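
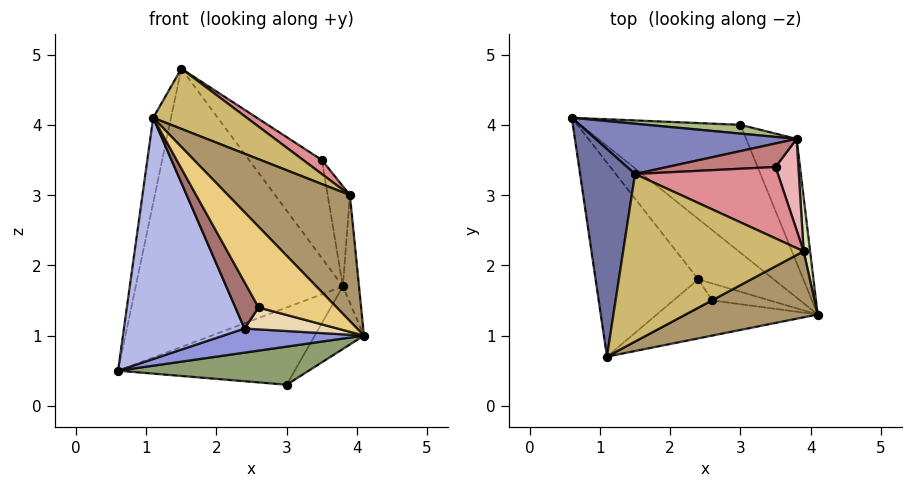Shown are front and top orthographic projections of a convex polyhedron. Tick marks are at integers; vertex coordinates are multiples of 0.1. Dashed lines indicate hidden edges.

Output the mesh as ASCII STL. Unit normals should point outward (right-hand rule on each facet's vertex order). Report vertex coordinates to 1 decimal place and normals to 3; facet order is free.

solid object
 facet normal -0.971 0.090 0.220
  outer loop
   vertex 1.5 3.3 4.8
   vertex 0.6 4.1 0.5
   vertex 1.1 0.7 4.1
  endloop
 endfacet
 facet normal 0.026 0.984 0.178
  outer loop
   vertex 3.8 3.8 1.7
   vertex 0.6 4.1 0.5
   vertex 1.5 3.3 4.8
  endloop
 endfacet
 facet normal -0.161 -0.365 -0.917
  outer loop
   vertex 2.4 1.8 1.1
   vertex 0.6 4.1 0.5
   vertex 4.1 1.3 1.0
  endloop
 endfacet
 facet normal -0.618 -0.612 -0.493
  outer loop
   vertex 2.4 1.8 1.1
   vertex 1.1 0.7 4.1
   vertex 0.6 4.1 0.5
  endloop
 endfacet
 facet normal -0.091 -0.285 -0.954
  outer loop
   vertex 3.0 4.0 0.3
   vertex 4.1 1.3 1.0
   vertex 0.6 4.1 0.5
  endloop
 endfacet
 facet normal 0.051 0.992 0.113
  outer loop
   vertex 3.0 4.0 0.3
   vertex 0.6 4.1 0.5
   vertex 3.8 3.8 1.7
  endloop
 endfacet
 facet normal 0.859 0.231 -0.458
  outer loop
   vertex 3.0 4.0 0.3
   vertex 3.8 3.8 1.7
   vertex 4.1 1.3 1.0
  endloop
 endfacet
 facet normal 0.993 0.105 0.052
  outer loop
   vertex 3.9 2.2 3.0
   vertex 4.1 1.3 1.0
   vertex 3.8 3.8 1.7
  endloop
 endfacet
 facet normal 0.549 -0.740 0.388
  outer loop
   vertex 3.9 2.2 3.0
   vertex 1.1 0.7 4.1
   vertex 4.1 1.3 1.0
  endloop
 endfacet
 facet normal 0.482 -0.296 0.824
  outer loop
   vertex 3.9 2.2 3.0
   vertex 1.5 3.3 4.8
   vertex 1.1 0.7 4.1
  endloop
 endfacet
 facet normal -0.223 -0.894 -0.389
  outer loop
   vertex 2.6 1.5 1.4
   vertex 4.1 1.3 1.0
   vertex 1.1 0.7 4.1
  endloop
 endfacet
 facet normal -0.259 -0.764 -0.591
  outer loop
   vertex 2.6 1.5 1.4
   vertex 2.4 1.8 1.1
   vertex 4.1 1.3 1.0
  endloop
 endfacet
 facet normal -0.440 -0.764 -0.471
  outer loop
   vertex 2.6 1.5 1.4
   vertex 1.1 0.7 4.1
   vertex 2.4 1.8 1.1
  endloop
 endfacet
 facet normal 0.102 0.967 0.232
  outer loop
   vertex 3.5 3.4 3.5
   vertex 3.8 3.8 1.7
   vertex 1.5 3.3 4.8
  endloop
 endfacet
 facet normal 0.543 -0.162 0.824
  outer loop
   vertex 3.5 3.4 3.5
   vertex 1.5 3.3 4.8
   vertex 3.9 2.2 3.0
  endloop
 endfacet
 facet normal 0.950 0.230 0.209
  outer loop
   vertex 3.5 3.4 3.5
   vertex 3.9 2.2 3.0
   vertex 3.8 3.8 1.7
  endloop
 endfacet
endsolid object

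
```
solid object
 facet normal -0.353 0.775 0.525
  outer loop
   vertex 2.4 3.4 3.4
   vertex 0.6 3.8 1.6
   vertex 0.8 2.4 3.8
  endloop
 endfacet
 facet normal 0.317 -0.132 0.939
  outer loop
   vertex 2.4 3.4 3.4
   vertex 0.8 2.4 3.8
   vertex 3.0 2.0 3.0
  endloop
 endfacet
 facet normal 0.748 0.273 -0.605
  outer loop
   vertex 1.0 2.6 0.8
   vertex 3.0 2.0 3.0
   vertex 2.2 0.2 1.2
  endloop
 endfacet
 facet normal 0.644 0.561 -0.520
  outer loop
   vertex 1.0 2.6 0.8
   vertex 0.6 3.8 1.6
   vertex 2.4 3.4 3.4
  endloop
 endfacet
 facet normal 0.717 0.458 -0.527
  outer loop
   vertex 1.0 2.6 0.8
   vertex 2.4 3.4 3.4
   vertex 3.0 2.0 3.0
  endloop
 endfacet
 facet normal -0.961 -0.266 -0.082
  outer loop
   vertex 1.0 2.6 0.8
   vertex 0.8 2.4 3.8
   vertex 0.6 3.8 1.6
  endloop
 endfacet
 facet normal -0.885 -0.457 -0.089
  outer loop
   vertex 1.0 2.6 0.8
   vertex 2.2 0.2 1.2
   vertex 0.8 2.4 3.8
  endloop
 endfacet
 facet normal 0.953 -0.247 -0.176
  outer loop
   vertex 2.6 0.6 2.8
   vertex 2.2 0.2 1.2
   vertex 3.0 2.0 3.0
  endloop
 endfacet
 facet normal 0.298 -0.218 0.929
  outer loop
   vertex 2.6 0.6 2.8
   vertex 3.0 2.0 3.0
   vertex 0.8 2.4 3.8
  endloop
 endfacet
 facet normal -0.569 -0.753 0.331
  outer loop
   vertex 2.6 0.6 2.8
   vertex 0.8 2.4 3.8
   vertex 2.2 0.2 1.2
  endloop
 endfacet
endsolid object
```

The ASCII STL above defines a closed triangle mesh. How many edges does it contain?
15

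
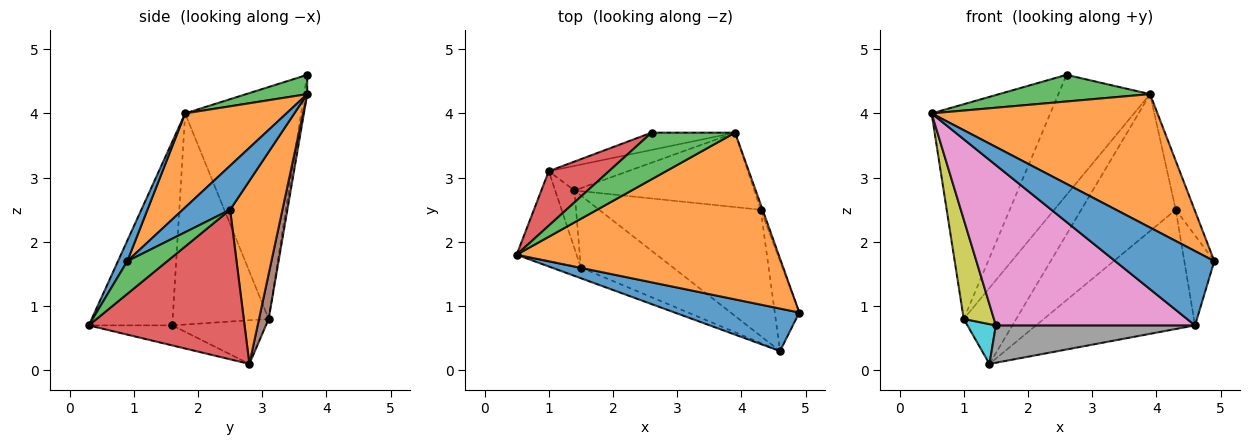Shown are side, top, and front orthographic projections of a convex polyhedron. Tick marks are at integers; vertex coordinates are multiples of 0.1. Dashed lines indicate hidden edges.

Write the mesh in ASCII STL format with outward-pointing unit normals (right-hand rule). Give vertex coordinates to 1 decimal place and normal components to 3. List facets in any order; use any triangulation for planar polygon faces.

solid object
 facet normal 0.082 -0.865 0.495
  outer loop
   vertex 4.6 0.3 0.7
   vertex 4.9 0.9 1.7
   vertex 0.5 1.8 4.0
  endloop
 endfacet
 facet normal 0.270 -0.602 0.752
  outer loop
   vertex 3.9 3.7 4.3
   vertex 0.5 1.8 4.0
   vertex 4.9 0.9 1.7
  endloop
 endfacet
 facet normal 0.197 -0.486 0.852
  outer loop
   vertex 3.9 3.7 4.3
   vertex 2.6 3.7 4.6
   vertex 0.5 1.8 4.0
  endloop
 endfacet
 facet normal -0.688 0.704 0.178
  outer loop
   vertex 1.0 3.1 0.8
   vertex 0.5 1.8 4.0
   vertex 2.6 3.7 4.6
  endloop
 endfacet
 facet normal -0.033 0.989 -0.142
  outer loop
   vertex 1.0 3.1 0.8
   vertex 2.6 3.7 4.6
   vertex 3.9 3.7 4.3
  endloop
 endfacet
 facet normal 0.172 0.937 -0.303
  outer loop
   vertex 1.0 3.1 0.8
   vertex 3.9 3.7 4.3
   vertex 1.4 2.8 0.1
  endloop
 endfacet
 facet normal -0.386 -0.920 -0.061
  outer loop
   vertex 1.5 1.6 0.7
   vertex 4.6 0.3 0.7
   vertex 0.5 1.8 4.0
  endloop
 endfacet
 facet normal -0.189 -0.452 -0.872
  outer loop
   vertex 1.5 1.6 0.7
   vertex 1.4 2.8 0.1
   vertex 4.6 0.3 0.7
  endloop
 endfacet
 facet normal -0.921 -0.289 -0.261
  outer loop
   vertex 1.5 1.6 0.7
   vertex 0.5 1.8 4.0
   vertex 1.0 3.1 0.8
  endloop
 endfacet
 facet normal -0.881 -0.268 -0.389
  outer loop
   vertex 1.5 1.6 0.7
   vertex 1.0 3.1 0.8
   vertex 1.4 2.8 0.1
  endloop
 endfacet
 facet normal 0.929 0.368 -0.039
  outer loop
   vertex 4.3 2.5 2.5
   vertex 3.9 3.7 4.3
   vertex 4.9 0.9 1.7
  endloop
 endfacet
 facet normal 0.437 0.790 -0.430
  outer loop
   vertex 4.3 2.5 2.5
   vertex 1.4 2.8 0.1
   vertex 3.9 3.7 4.3
  endloop
 endfacet
 facet normal 0.686 0.514 -0.514
  outer loop
   vertex 4.3 2.5 2.5
   vertex 4.9 0.9 1.7
   vertex 4.6 0.3 0.7
  endloop
 endfacet
 facet normal 0.558 0.570 -0.603
  outer loop
   vertex 4.3 2.5 2.5
   vertex 4.6 0.3 0.7
   vertex 1.4 2.8 0.1
  endloop
 endfacet
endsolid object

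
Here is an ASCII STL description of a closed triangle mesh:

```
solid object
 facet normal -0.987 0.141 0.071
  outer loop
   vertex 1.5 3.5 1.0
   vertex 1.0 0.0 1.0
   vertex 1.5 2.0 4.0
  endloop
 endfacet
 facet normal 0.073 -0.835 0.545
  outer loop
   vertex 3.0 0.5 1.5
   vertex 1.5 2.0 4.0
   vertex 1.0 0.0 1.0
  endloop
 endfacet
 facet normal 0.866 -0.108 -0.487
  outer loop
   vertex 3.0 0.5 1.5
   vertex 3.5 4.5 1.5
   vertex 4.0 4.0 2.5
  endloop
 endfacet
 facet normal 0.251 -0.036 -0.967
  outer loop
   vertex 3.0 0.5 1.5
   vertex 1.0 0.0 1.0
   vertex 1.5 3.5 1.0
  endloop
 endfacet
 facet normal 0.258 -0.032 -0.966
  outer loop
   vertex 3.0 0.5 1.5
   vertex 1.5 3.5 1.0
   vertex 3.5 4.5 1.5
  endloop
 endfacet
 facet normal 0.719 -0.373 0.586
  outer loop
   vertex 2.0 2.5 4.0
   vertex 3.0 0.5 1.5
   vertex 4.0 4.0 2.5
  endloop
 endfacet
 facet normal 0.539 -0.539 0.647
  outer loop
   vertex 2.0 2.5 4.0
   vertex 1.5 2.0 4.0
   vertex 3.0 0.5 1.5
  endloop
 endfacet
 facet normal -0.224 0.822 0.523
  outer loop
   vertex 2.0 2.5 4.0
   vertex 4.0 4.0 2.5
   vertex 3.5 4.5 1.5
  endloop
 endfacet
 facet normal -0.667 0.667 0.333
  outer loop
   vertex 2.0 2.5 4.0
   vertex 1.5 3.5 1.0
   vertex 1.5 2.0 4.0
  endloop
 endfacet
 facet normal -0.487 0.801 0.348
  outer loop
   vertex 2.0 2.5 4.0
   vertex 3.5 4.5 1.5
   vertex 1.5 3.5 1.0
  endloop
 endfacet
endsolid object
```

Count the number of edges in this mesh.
15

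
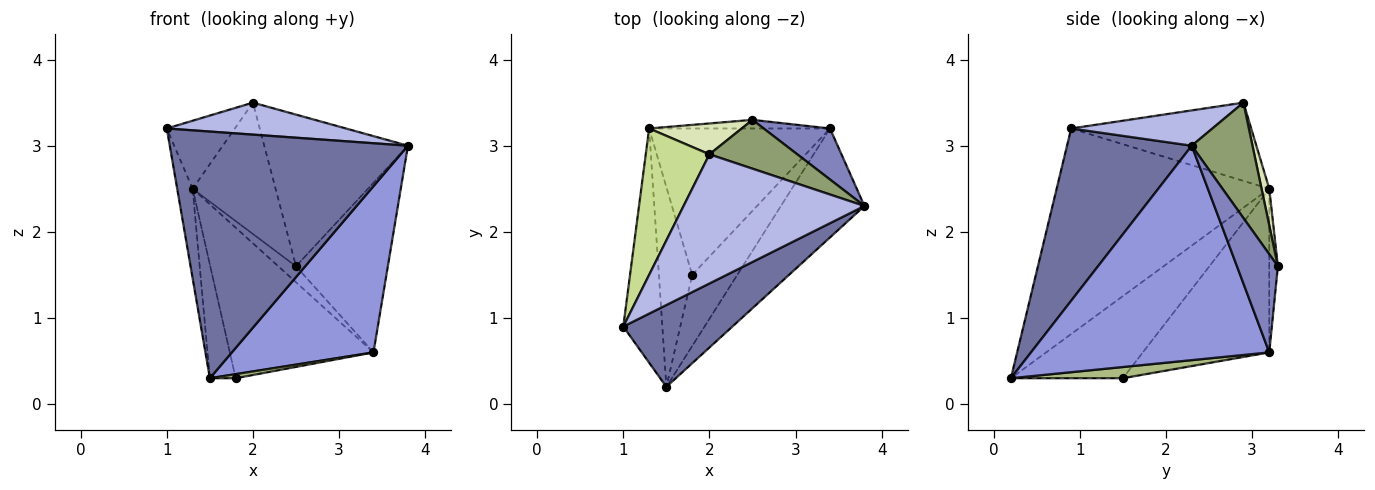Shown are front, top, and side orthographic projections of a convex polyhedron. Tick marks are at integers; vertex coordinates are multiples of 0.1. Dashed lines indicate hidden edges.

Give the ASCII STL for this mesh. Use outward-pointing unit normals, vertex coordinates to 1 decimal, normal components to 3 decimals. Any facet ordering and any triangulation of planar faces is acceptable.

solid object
 facet normal 0.445 -0.850 0.282
  outer loop
   vertex 1.5 0.2 0.3
   vertex 3.8 2.3 3.0
   vertex 1.0 0.9 3.2
  endloop
 endfacet
 facet normal 0.392 0.881 0.265
  outer loop
   vertex 3.4 3.2 0.6
   vertex 2.5 3.3 1.6
   vertex 3.8 2.3 3.0
  endloop
 endfacet
 facet normal 0.815 -0.484 -0.318
  outer loop
   vertex 3.4 3.2 0.6
   vertex 3.8 2.3 3.0
   vertex 1.5 0.2 0.3
  endloop
 endfacet
 facet normal 0.186 -0.236 0.954
  outer loop
   vertex 2.0 2.9 3.5
   vertex 1.0 0.9 3.2
   vertex 3.8 2.3 3.0
  endloop
 endfacet
 facet normal 0.373 0.883 0.284
  outer loop
   vertex 2.0 2.9 3.5
   vertex 3.8 2.3 3.0
   vertex 2.5 3.3 1.6
  endloop
 endfacet
 facet normal 0.241 -0.056 -0.969
  outer loop
   vertex 1.8 1.5 0.3
   vertex 3.4 3.2 0.6
   vertex 1.5 0.2 0.3
  endloop
 endfacet
 facet normal -0.744 0.281 0.606
  outer loop
   vertex 1.3 3.2 2.5
   vertex 1.0 0.9 3.2
   vertex 2.0 2.9 3.5
  endloop
 endfacet
 facet normal 0.090 0.970 0.228
  outer loop
   vertex 1.3 3.2 2.5
   vertex 2.0 2.9 3.5
   vertex 2.5 3.3 1.6
  endloop
 endfacet
 facet normal -0.980 0.071 -0.186
  outer loop
   vertex 1.3 3.2 2.5
   vertex 1.5 0.2 0.3
   vertex 1.0 0.9 3.2
  endloop
 endfacet
 facet normal -0.906 0.209 -0.368
  outer loop
   vertex 1.3 3.2 2.5
   vertex 1.8 1.5 0.3
   vertex 1.5 0.2 0.3
  endloop
 endfacet
 facet normal -0.394 0.809 -0.436
  outer loop
   vertex 1.3 3.2 2.5
   vertex 2.5 3.3 1.6
   vertex 3.4 3.2 0.6
  endloop
 endfacet
 facet normal -0.534 0.606 -0.590
  outer loop
   vertex 1.3 3.2 2.5
   vertex 3.4 3.2 0.6
   vertex 1.8 1.5 0.3
  endloop
 endfacet
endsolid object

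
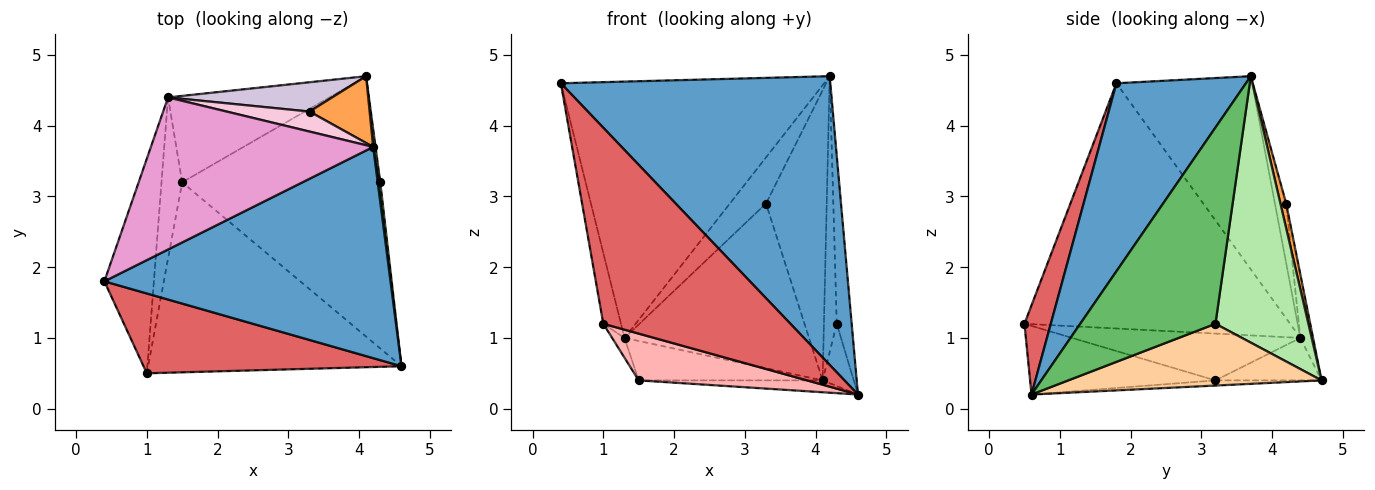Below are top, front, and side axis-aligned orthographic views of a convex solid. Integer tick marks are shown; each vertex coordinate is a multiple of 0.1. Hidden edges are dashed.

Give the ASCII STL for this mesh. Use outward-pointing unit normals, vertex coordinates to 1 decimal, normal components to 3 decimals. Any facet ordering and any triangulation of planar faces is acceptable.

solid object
 facet normal 0.362 -0.752 0.550
  outer loop
   vertex 4.2 3.7 4.7
   vertex 0.4 1.8 4.6
   vertex 4.6 0.6 0.2
  endloop
 endfacet
 facet normal -0.026 0.046 -0.999
  outer loop
   vertex 1.5 3.2 0.4
   vertex 4.1 4.7 0.4
   vertex 4.6 0.6 0.2
  endloop
 endfacet
 facet normal 0.092 0.970 0.224
  outer loop
   vertex 3.3 4.2 2.9
   vertex 4.2 3.7 4.7
   vertex 4.1 4.7 0.4
  endloop
 endfacet
 facet normal 0.992 0.122 -0.019
  outer loop
   vertex 4.3 3.2 1.2
   vertex 4.6 0.6 0.2
   vertex 4.1 4.7 0.4
  endloop
 endfacet
 facet normal 0.994 0.110 0.013
  outer loop
   vertex 4.3 3.2 1.2
   vertex 4.2 3.7 4.7
   vertex 4.6 0.6 0.2
  endloop
 endfacet
 facet normal 0.991 0.137 0.009
  outer loop
   vertex 4.3 3.2 1.2
   vertex 4.1 4.7 0.4
   vertex 4.2 3.7 4.7
  endloop
 endfacet
 facet normal 0.129 -0.918 0.374
  outer loop
   vertex 1.0 0.5 1.2
   vertex 4.6 0.6 0.2
   vertex 0.4 1.8 4.6
  endloop
 endfacet
 facet normal -0.254 -0.231 -0.939
  outer loop
   vertex 1.0 0.5 1.2
   vertex 1.5 3.2 0.4
   vertex 4.6 0.6 0.2
  endloop
 endfacet
 facet normal -0.233 0.404 -0.885
  outer loop
   vertex 1.3 4.4 1.0
   vertex 4.1 4.7 0.4
   vertex 1.5 3.2 0.4
  endloop
 endfacet
 facet normal -0.068 0.982 0.175
  outer loop
   vertex 1.3 4.4 1.0
   vertex 3.3 4.2 2.9
   vertex 4.1 4.7 0.4
  endloop
 endfacet
 facet normal -0.978 0.065 -0.198
  outer loop
   vertex 1.3 4.4 1.0
   vertex 1.0 0.5 1.2
   vertex 0.4 1.8 4.6
  endloop
 endfacet
 facet normal -0.914 0.050 -0.404
  outer loop
   vertex 1.3 4.4 1.0
   vertex 1.5 3.2 0.4
   vertex 1.0 0.5 1.2
  endloop
 endfacet
 facet normal -0.405 0.786 0.466
  outer loop
   vertex 1.3 4.4 1.0
   vertex 0.4 1.8 4.6
   vertex 4.2 3.7 4.7
  endloop
 endfacet
 facet normal -0.275 0.882 0.383
  outer loop
   vertex 1.3 4.4 1.0
   vertex 4.2 3.7 4.7
   vertex 3.3 4.2 2.9
  endloop
 endfacet
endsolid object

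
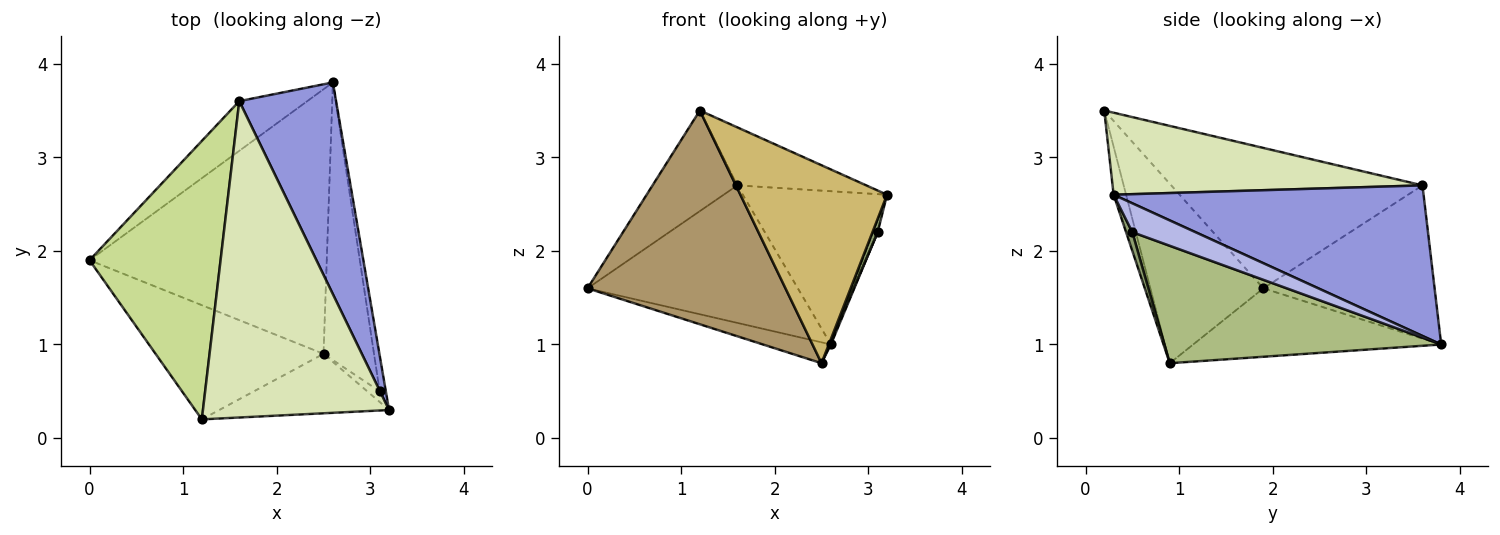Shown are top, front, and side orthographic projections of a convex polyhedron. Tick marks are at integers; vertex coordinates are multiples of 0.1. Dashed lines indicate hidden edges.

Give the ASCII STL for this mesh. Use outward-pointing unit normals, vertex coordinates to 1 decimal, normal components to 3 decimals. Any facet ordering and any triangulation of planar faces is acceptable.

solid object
 facet normal -0.276 0.076 -0.958
  outer loop
   vertex 2.5 0.9 0.8
   vertex 0.0 1.9 1.6
   vertex 2.6 3.8 1.0
  endloop
 endfacet
 facet normal -0.608 0.747 -0.270
  outer loop
   vertex 1.6 3.6 2.7
   vertex 2.6 3.8 1.0
   vertex 0.0 1.9 1.6
  endloop
 endfacet
 facet normal 0.783 0.365 0.504
  outer loop
   vertex 1.6 3.6 2.7
   vertex 3.2 0.3 2.6
   vertex 2.6 3.8 1.0
  endloop
 endfacet
 facet normal 0.976 0.072 -0.208
  outer loop
   vertex 3.1 0.5 2.2
   vertex 2.6 3.8 1.0
   vertex 3.2 0.3 2.6
  endloop
 endfacet
 facet normal 0.684 -0.570 -0.456
  outer loop
   vertex 3.1 0.5 2.2
   vertex 3.2 0.3 2.6
   vertex 2.5 0.9 0.8
  endloop
 endfacet
 facet normal 0.919 -0.004 -0.395
  outer loop
   vertex 3.1 0.5 2.2
   vertex 2.5 0.9 0.8
   vertex 2.6 3.8 1.0
  endloop
 endfacet
 facet normal -0.710 0.239 0.662
  outer loop
   vertex 1.2 0.2 3.5
   vertex 1.6 3.6 2.7
   vertex 0.0 1.9 1.6
  endloop
 endfacet
 facet normal 0.398 0.166 0.902
  outer loop
   vertex 1.2 0.2 3.5
   vertex 3.2 0.3 2.6
   vertex 1.6 3.6 2.7
  endloop
 endfacet
 facet normal -0.450 -0.788 -0.421
  outer loop
   vertex 1.2 0.2 3.5
   vertex 0.0 1.9 1.6
   vertex 2.5 0.9 0.8
  endloop
 endfacet
 facet normal -0.081 -0.955 -0.287
  outer loop
   vertex 1.2 0.2 3.5
   vertex 2.5 0.9 0.8
   vertex 3.2 0.3 2.6
  endloop
 endfacet
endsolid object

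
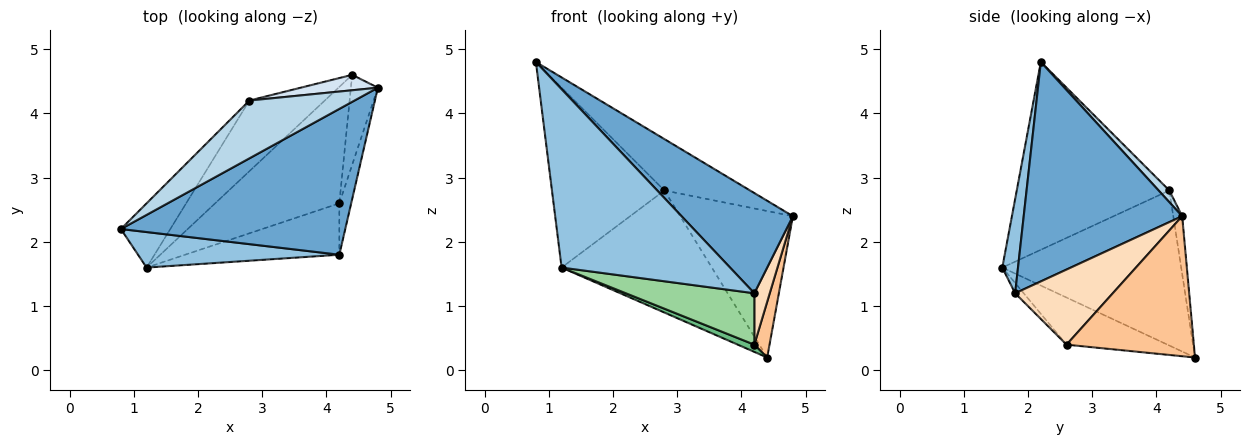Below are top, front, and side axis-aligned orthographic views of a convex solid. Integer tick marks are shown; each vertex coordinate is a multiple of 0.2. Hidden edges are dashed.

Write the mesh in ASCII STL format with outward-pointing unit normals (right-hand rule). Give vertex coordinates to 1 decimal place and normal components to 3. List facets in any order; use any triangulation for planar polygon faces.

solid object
 facet normal 0.628 -0.441 0.642
  outer loop
   vertex 4.2 1.8 1.2
   vertex 4.8 4.4 2.4
   vertex 0.8 2.2 4.8
  endloop
 endfacet
 facet normal 0.091 -0.977 0.195
  outer loop
   vertex 4.2 1.8 1.2
   vertex 0.8 2.2 4.8
   vertex 1.2 1.6 1.6
  endloop
 endfacet
 facet normal 0.083 0.662 0.745
  outer loop
   vertex 2.8 4.2 2.8
   vertex 0.8 2.2 4.8
   vertex 4.8 4.4 2.4
  endloop
 endfacet
 facet normal -0.078 0.991 0.104
  outer loop
   vertex 2.8 4.2 2.8
   vertex 4.8 4.4 2.4
   vertex 4.4 4.6 0.2
  endloop
 endfacet
 facet normal -0.788 0.580 -0.207
  outer loop
   vertex 2.8 4.2 2.8
   vertex 1.2 1.6 1.6
   vertex 0.8 2.2 4.8
  endloop
 endfacet
 facet normal -0.718 0.603 -0.349
  outer loop
   vertex 2.8 4.2 2.8
   vertex 4.4 4.6 0.2
   vertex 1.2 1.6 1.6
  endloop
 endfacet
 facet normal 0.975 -0.116 -0.188
  outer loop
   vertex 4.2 2.6 0.4
   vertex 4.4 4.6 0.2
   vertex 4.8 4.4 2.4
  endloop
 endfacet
 facet normal 0.976 -0.154 -0.154
  outer loop
   vertex 4.2 2.6 0.4
   vertex 4.8 4.4 2.4
   vertex 4.2 1.8 1.2
  endloop
 endfacet
 facet normal -0.354 -0.058 -0.933
  outer loop
   vertex 4.2 2.6 0.4
   vertex 1.2 1.6 1.6
   vertex 4.4 4.6 0.2
  endloop
 endfacet
 facet normal -0.047 -0.706 -0.706
  outer loop
   vertex 4.2 2.6 0.4
   vertex 4.2 1.8 1.2
   vertex 1.2 1.6 1.6
  endloop
 endfacet
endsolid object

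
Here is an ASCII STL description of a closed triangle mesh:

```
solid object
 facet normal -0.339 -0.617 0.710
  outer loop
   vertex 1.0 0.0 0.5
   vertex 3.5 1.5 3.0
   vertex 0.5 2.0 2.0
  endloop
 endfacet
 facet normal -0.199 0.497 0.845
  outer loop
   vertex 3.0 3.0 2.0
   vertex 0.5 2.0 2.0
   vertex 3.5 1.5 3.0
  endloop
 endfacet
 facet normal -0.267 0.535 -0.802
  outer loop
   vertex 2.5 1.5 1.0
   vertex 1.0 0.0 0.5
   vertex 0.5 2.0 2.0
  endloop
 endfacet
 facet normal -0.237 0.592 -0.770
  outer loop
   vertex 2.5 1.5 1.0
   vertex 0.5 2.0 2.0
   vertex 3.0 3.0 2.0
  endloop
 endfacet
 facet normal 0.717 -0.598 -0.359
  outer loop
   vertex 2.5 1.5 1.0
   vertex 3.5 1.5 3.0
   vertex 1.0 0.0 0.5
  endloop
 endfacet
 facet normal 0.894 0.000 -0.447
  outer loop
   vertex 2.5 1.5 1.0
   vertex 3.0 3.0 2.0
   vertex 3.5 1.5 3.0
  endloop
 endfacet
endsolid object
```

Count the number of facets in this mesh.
6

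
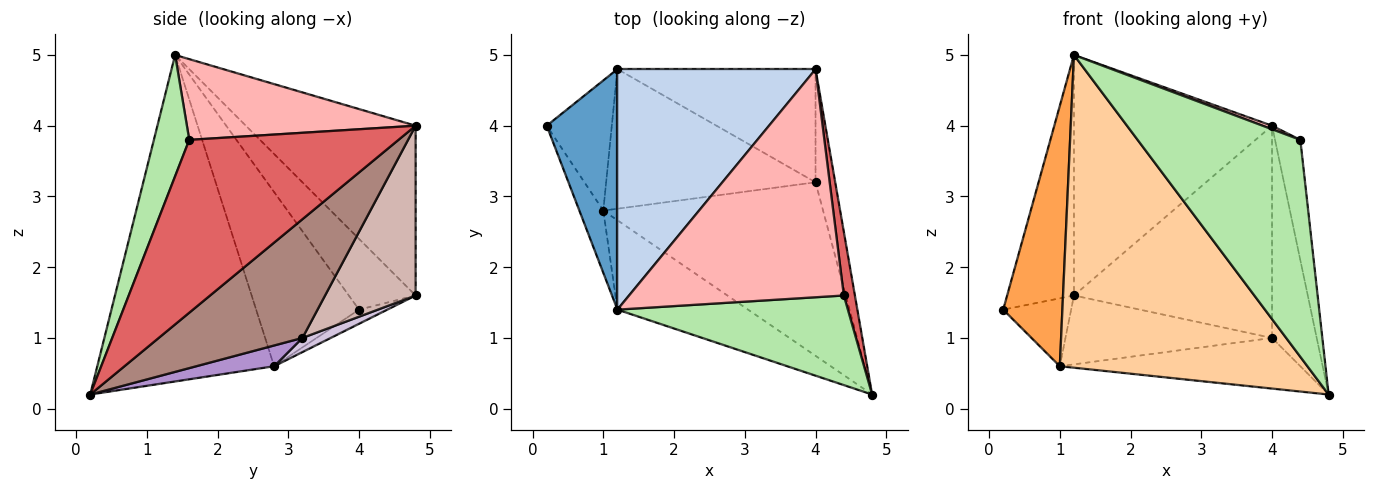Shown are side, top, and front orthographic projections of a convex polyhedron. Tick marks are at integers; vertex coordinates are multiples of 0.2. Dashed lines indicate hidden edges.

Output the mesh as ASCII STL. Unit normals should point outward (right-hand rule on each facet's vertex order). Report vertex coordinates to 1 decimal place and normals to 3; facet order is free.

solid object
 facet normal -0.577 0.577 0.577
  outer loop
   vertex 1.2 4.8 1.6
   vertex 0.2 4.0 1.4
   vertex 1.2 1.4 5.0
  endloop
 endfacet
 facet normal -0.518 0.605 0.605
  outer loop
   vertex 4.0 4.8 4.0
   vertex 1.2 4.8 1.6
   vertex 1.2 1.4 5.0
  endloop
 endfacet
 facet normal -0.861 -0.495 -0.118
  outer loop
   vertex 1.0 2.8 0.6
   vertex 1.2 1.4 5.0
   vertex 0.2 4.0 1.4
  endloop
 endfacet
 facet normal -0.566 -0.793 -0.226
  outer loop
   vertex 1.0 2.8 0.6
   vertex 4.8 0.2 0.2
   vertex 1.2 1.4 5.0
  endloop
 endfacet
 facet normal -0.189 0.454 -0.871
  outer loop
   vertex 1.0 2.8 0.6
   vertex 0.2 4.0 1.4
   vertex 1.2 4.8 1.6
  endloop
 endfacet
 facet normal 0.197 -0.906 0.374
  outer loop
   vertex 4.4 1.6 3.8
   vertex 1.2 1.4 5.0
   vertex 4.8 0.2 0.2
  endloop
 endfacet
 facet normal 0.991 0.120 0.063
  outer loop
   vertex 4.4 1.6 3.8
   vertex 4.8 0.2 0.2
   vertex 4.0 4.8 4.0
  endloop
 endfacet
 facet normal 0.352 -0.015 0.936
  outer loop
   vertex 4.4 1.6 3.8
   vertex 4.0 4.8 4.0
   vertex 1.2 1.4 5.0
  endloop
 endfacet
 facet normal 0.090 0.279 -0.956
  outer loop
   vertex 4.0 3.2 1.0
   vertex 4.8 0.2 0.2
   vertex 1.0 2.8 0.6
  endloop
 endfacet
 facet normal 0.060 0.442 -0.895
  outer loop
   vertex 4.0 3.2 1.0
   vertex 1.0 2.8 0.6
   vertex 1.2 4.8 1.6
  endloop
 endfacet
 facet normal 0.943 0.293 -0.156
  outer loop
   vertex 4.0 3.2 1.0
   vertex 4.0 4.8 4.0
   vertex 4.8 0.2 0.2
  endloop
 endfacet
 facet normal 0.374 0.818 -0.436
  outer loop
   vertex 4.0 3.2 1.0
   vertex 1.2 4.8 1.6
   vertex 4.0 4.8 4.0
  endloop
 endfacet
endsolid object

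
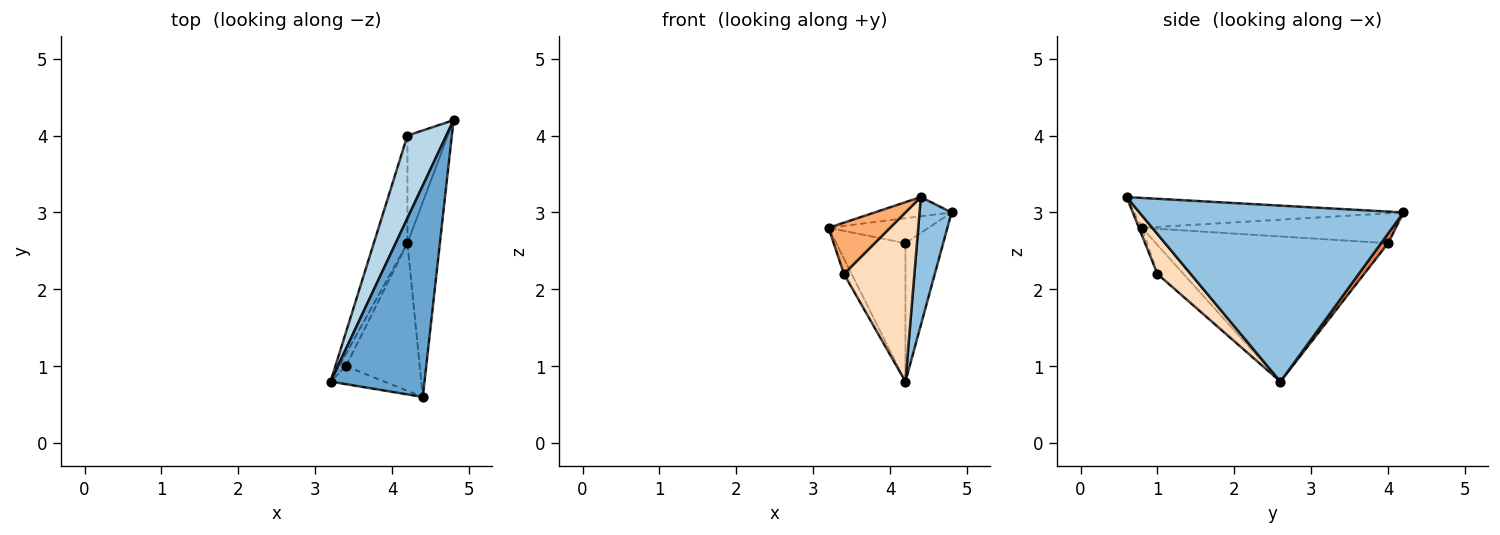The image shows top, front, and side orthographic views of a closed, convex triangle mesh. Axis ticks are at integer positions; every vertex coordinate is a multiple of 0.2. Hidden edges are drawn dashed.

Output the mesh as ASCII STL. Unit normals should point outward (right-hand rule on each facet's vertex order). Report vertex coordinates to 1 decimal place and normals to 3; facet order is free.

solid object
 facet normal -0.302 0.086 0.949
  outer loop
   vertex 4.4 0.6 3.2
   vertex 4.8 4.2 3.0
   vertex 3.2 0.8 2.8
  endloop
 endfacet
 facet normal 0.976 -0.119 -0.180
  outer loop
   vertex 4.2 2.6 0.8
   vertex 4.8 4.2 3.0
   vertex 4.4 0.6 3.2
  endloop
 endfacet
 facet normal -0.592 0.233 0.771
  outer loop
   vertex 4.2 4.0 2.6
   vertex 3.2 0.8 2.8
   vertex 4.8 4.2 3.0
  endloop
 endfacet
 facet normal -0.936 0.279 -0.217
  outer loop
   vertex 4.2 4.0 2.6
   vertex 4.2 2.6 0.8
   vertex 3.2 0.8 2.8
  endloop
 endfacet
 facet normal 0.145 0.781 -0.607
  outer loop
   vertex 4.2 4.0 2.6
   vertex 4.8 4.2 3.0
   vertex 4.2 2.6 0.8
  endloop
 endfacet
 facet normal -0.047 -0.943 -0.330
  outer loop
   vertex 3.4 1.0 2.2
   vertex 4.4 0.6 3.2
   vertex 3.2 0.8 2.8
  endloop
 endfacet
 facet normal -0.936 0.275 -0.220
  outer loop
   vertex 3.4 1.0 2.2
   vertex 3.2 0.8 2.8
   vertex 4.2 2.6 0.8
  endloop
 endfacet
 facet normal 0.336 -0.710 -0.619
  outer loop
   vertex 3.4 1.0 2.2
   vertex 4.2 2.6 0.8
   vertex 4.4 0.6 3.2
  endloop
 endfacet
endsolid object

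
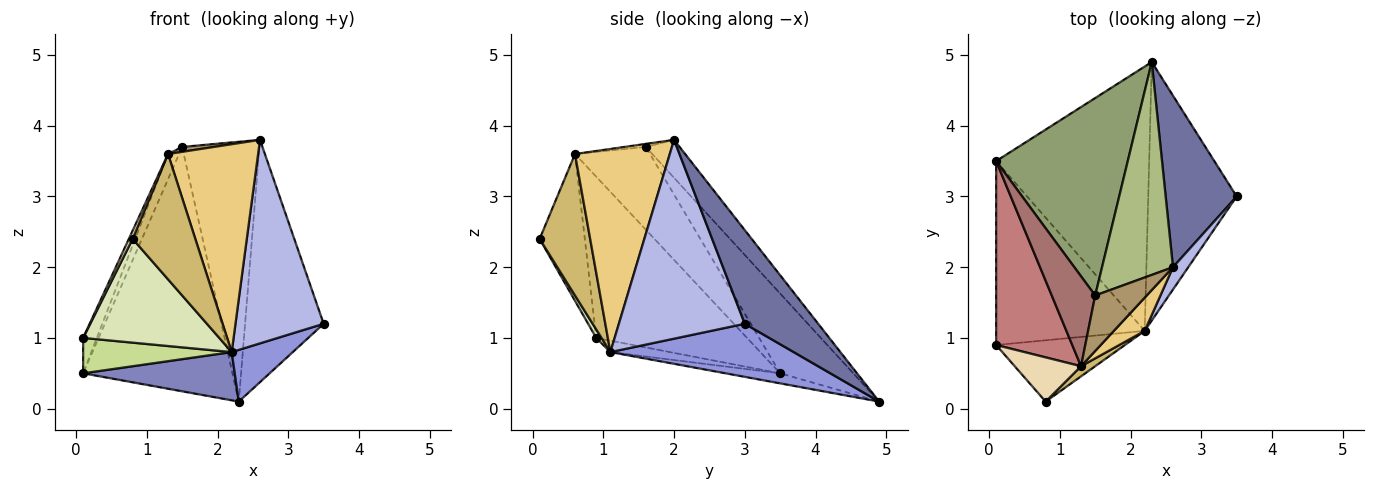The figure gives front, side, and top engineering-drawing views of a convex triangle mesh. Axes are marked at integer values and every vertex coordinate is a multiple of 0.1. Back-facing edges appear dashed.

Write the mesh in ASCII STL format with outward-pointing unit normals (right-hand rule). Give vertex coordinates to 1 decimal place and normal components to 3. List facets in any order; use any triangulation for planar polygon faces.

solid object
 facet normal 0.606 0.649 0.460
  outer loop
   vertex 2.3 4.9 0.1
   vertex 2.6 2.0 3.8
   vertex 3.5 3.0 1.2
  endloop
 endfacet
 facet normal -0.064 -0.179 -0.982
  outer loop
   vertex 2.2 1.1 0.8
   vertex 0.1 3.5 0.5
   vertex 2.3 4.9 0.1
  endloop
 endfacet
 facet normal 0.507 -0.169 -0.845
  outer loop
   vertex 2.2 1.1 0.8
   vertex 2.3 4.9 0.1
   vertex 3.5 3.0 1.2
  endloop
 endfacet
 facet normal 0.817 -0.573 0.063
  outer loop
   vertex 2.2 1.1 0.8
   vertex 3.5 3.0 1.2
   vertex 2.6 2.0 3.8
  endloop
 endfacet
 facet normal -0.356 0.727 0.587
  outer loop
   vertex 1.5 1.6 3.7
   vertex 2.3 4.9 0.1
   vertex 0.1 3.5 0.5
  endloop
 endfacet
 facet normal -0.321 0.733 0.600
  outer loop
   vertex 1.5 1.6 3.7
   vertex 2.6 2.0 3.8
   vertex 2.3 4.9 0.1
  endloop
 endfacet
 facet normal -0.075 -0.188 -0.979
  outer loop
   vertex 0.1 0.9 1.0
   vertex 0.1 3.5 0.5
   vertex 2.2 1.1 0.8
  endloop
 endfacet
 facet normal 0.034 -0.860 -0.508
  outer loop
   vertex 0.1 0.9 1.0
   vertex 2.2 1.1 0.8
   vertex 0.8 0.1 2.4
  endloop
 endfacet
 facet normal -0.058 -0.088 0.994
  outer loop
   vertex 1.3 0.6 3.6
   vertex 2.6 2.0 3.8
   vertex 1.5 1.6 3.7
  endloop
 endfacet
 facet normal 0.627 -0.777 0.063
  outer loop
   vertex 1.3 0.6 3.6
   vertex 0.8 0.1 2.4
   vertex 2.2 1.1 0.8
  endloop
 endfacet
 facet normal 0.721 -0.685 0.109
  outer loop
   vertex 1.3 0.6 3.6
   vertex 2.2 1.1 0.8
   vertex 2.6 2.0 3.8
  endloop
 endfacet
 facet normal -0.909 -0.077 0.411
  outer loop
   vertex 1.3 0.6 3.6
   vertex 0.1 0.9 1.0
   vertex 0.8 0.1 2.4
  endloop
 endfacet
 facet normal -0.878 0.129 0.461
  outer loop
   vertex 1.3 0.6 3.6
   vertex 1.5 1.6 3.7
   vertex 0.1 3.5 0.5
  endloop
 endfacet
 facet normal -0.901 0.082 0.425
  outer loop
   vertex 1.3 0.6 3.6
   vertex 0.1 3.5 0.5
   vertex 0.1 0.9 1.0
  endloop
 endfacet
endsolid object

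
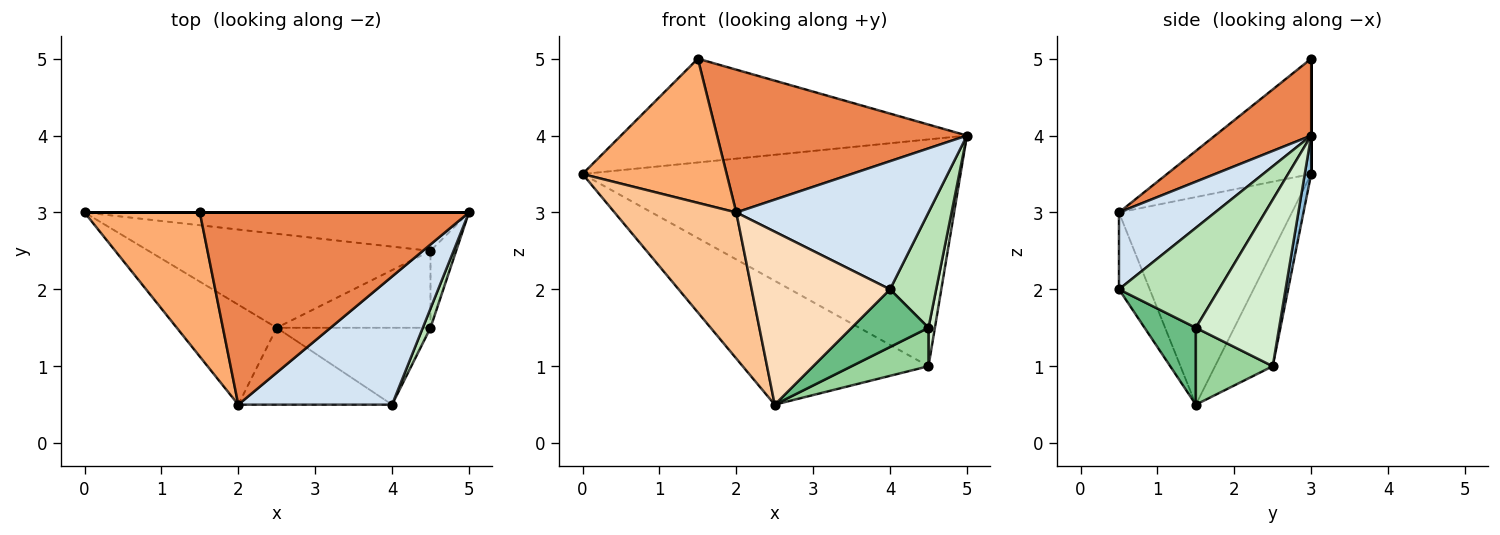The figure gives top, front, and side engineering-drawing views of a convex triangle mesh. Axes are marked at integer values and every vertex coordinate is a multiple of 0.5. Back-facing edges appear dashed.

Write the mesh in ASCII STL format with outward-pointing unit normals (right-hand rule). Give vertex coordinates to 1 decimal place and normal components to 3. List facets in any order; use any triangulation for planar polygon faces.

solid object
 facet normal 0.000 1.000 0.000
  outer loop
   vertex 1.5 3.0 5.0
   vertex 5.0 3.0 4.0
   vertex 0.0 3.0 3.5
  endloop
 endfacet
 facet normal 0.017 0.986 -0.167
  outer loop
   vertex 4.5 2.5 1.0
   vertex 0.0 3.0 3.5
   vertex 5.0 3.0 4.0
  endloop
 endfacet
 facet normal -0.240 0.773 -0.587
  outer loop
   vertex 4.5 2.5 1.0
   vertex 2.5 1.5 0.5
   vertex 0.0 3.0 3.5
  endloop
 endfacet
 facet normal 0.333 -0.667 0.667
  outer loop
   vertex 2.0 0.5 3.0
   vertex 4.0 0.5 2.0
   vertex 5.0 3.0 4.0
  endloop
 endfacet
 facet normal 0.224 -0.581 0.782
  outer loop
   vertex 2.0 0.5 3.0
   vertex 5.0 3.0 4.0
   vertex 1.5 3.0 5.0
  endloop
 endfacet
 facet normal -0.577 -0.577 0.577
  outer loop
   vertex 2.0 0.5 3.0
   vertex 1.5 3.0 5.0
   vertex 0.0 3.0 3.5
  endloop
 endfacet
 facet normal -0.761 -0.535 -0.366
  outer loop
   vertex 2.0 0.5 3.0
   vertex 0.0 3.0 3.5
   vertex 2.5 1.5 0.5
  endloop
 endfacet
 facet normal -0.199 -0.896 -0.398
  outer loop
   vertex 2.0 0.5 3.0
   vertex 2.5 1.5 0.5
   vertex 4.0 0.5 2.0
  endloop
 endfacet
 facet normal 0.371 -0.557 -0.743
  outer loop
   vertex 4.5 1.5 1.5
   vertex 4.0 0.5 2.0
   vertex 2.5 1.5 0.5
  endloop
 endfacet
 facet normal 0.408 -0.408 -0.816
  outer loop
   vertex 4.5 1.5 1.5
   vertex 2.5 1.5 0.5
   vertex 4.5 2.5 1.0
  endloop
 endfacet
 facet normal 0.906 -0.418 0.070
  outer loop
   vertex 4.5 1.5 1.5
   vertex 5.0 3.0 4.0
   vertex 4.0 0.5 2.0
  endloop
 endfacet
 facet normal 0.986 -0.076 -0.152
  outer loop
   vertex 4.5 1.5 1.5
   vertex 4.5 2.5 1.0
   vertex 5.0 3.0 4.0
  endloop
 endfacet
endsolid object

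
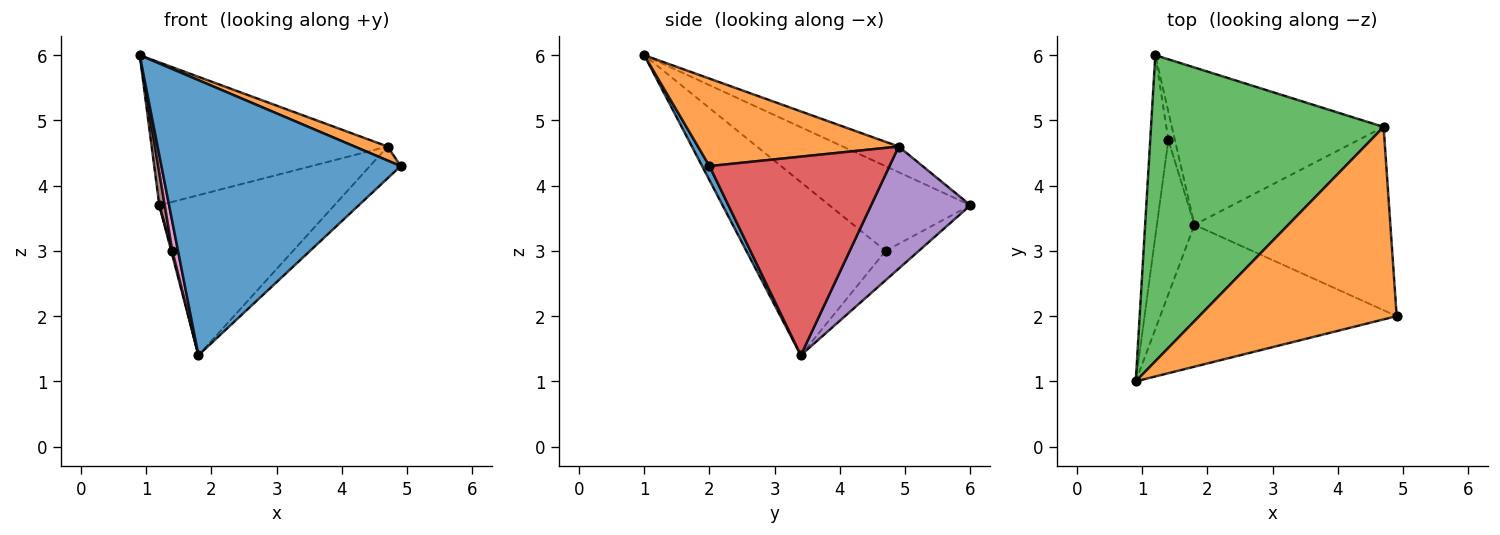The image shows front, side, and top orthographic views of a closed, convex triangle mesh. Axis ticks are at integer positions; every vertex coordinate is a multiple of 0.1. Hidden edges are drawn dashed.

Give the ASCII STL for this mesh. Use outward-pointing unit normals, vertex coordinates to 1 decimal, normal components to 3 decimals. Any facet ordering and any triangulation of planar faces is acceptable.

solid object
 facet normal 0.027 -0.888 -0.458
  outer loop
   vertex 1.8 3.4 1.4
   vertex 4.9 2.0 4.3
   vertex 0.9 1.0 6.0
  endloop
 endfacet
 facet normal 0.404 -0.066 0.912
  outer loop
   vertex 4.7 4.9 4.6
   vertex 0.9 1.0 6.0
   vertex 4.9 2.0 4.3
  endloop
 endfacet
 facet normal -0.100 0.421 0.902
  outer loop
   vertex 4.7 4.9 4.6
   vertex 1.2 6.0 3.7
   vertex 0.9 1.0 6.0
  endloop
 endfacet
 facet normal 0.707 0.121 -0.697
  outer loop
   vertex 4.7 4.9 4.6
   vertex 4.9 2.0 4.3
   vertex 1.8 3.4 1.4
  endloop
 endfacet
 facet normal 0.375 0.661 -0.650
  outer loop
   vertex 4.7 4.9 4.6
   vertex 1.8 3.4 1.4
   vertex 1.2 6.0 3.7
  endloop
 endfacet
 facet normal -0.977 -0.038 -0.209
  outer loop
   vertex 1.4 4.7 3.0
   vertex 0.9 1.0 6.0
   vertex 1.2 6.0 3.7
  endloop
 endfacet
 facet normal -0.977 -0.040 -0.212
  outer loop
   vertex 1.4 4.7 3.0
   vertex 1.8 3.4 1.4
   vertex 0.9 1.0 6.0
  endloop
 endfacet
 facet normal -0.976 -0.033 -0.217
  outer loop
   vertex 1.4 4.7 3.0
   vertex 1.2 6.0 3.7
   vertex 1.8 3.4 1.4
  endloop
 endfacet
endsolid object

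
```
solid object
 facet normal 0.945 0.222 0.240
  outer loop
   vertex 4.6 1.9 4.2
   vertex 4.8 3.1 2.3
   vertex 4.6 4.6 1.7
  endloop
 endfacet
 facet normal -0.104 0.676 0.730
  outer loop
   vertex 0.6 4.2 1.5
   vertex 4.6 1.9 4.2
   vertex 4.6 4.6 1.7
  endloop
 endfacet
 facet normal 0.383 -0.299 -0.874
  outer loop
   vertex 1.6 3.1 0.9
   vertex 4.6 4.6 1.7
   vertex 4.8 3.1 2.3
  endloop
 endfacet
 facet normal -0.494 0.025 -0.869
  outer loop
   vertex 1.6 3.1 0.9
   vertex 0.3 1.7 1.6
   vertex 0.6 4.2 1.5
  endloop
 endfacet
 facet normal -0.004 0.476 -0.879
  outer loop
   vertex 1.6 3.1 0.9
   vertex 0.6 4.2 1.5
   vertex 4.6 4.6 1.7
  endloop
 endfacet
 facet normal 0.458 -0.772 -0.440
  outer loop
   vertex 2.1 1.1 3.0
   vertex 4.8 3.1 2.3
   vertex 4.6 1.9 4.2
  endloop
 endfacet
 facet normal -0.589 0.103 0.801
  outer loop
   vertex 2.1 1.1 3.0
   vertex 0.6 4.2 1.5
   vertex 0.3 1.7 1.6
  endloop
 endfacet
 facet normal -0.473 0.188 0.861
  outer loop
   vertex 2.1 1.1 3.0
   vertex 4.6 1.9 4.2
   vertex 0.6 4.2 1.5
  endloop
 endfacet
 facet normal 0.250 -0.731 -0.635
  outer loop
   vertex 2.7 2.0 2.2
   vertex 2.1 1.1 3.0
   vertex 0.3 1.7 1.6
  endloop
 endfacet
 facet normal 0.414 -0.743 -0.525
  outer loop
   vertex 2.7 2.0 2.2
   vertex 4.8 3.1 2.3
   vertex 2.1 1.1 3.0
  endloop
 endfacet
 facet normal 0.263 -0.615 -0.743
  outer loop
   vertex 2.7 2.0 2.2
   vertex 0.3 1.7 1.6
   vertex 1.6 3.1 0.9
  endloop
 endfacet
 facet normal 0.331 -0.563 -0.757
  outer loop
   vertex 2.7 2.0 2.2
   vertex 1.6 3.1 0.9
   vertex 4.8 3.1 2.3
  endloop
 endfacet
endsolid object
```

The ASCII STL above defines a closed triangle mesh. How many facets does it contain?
12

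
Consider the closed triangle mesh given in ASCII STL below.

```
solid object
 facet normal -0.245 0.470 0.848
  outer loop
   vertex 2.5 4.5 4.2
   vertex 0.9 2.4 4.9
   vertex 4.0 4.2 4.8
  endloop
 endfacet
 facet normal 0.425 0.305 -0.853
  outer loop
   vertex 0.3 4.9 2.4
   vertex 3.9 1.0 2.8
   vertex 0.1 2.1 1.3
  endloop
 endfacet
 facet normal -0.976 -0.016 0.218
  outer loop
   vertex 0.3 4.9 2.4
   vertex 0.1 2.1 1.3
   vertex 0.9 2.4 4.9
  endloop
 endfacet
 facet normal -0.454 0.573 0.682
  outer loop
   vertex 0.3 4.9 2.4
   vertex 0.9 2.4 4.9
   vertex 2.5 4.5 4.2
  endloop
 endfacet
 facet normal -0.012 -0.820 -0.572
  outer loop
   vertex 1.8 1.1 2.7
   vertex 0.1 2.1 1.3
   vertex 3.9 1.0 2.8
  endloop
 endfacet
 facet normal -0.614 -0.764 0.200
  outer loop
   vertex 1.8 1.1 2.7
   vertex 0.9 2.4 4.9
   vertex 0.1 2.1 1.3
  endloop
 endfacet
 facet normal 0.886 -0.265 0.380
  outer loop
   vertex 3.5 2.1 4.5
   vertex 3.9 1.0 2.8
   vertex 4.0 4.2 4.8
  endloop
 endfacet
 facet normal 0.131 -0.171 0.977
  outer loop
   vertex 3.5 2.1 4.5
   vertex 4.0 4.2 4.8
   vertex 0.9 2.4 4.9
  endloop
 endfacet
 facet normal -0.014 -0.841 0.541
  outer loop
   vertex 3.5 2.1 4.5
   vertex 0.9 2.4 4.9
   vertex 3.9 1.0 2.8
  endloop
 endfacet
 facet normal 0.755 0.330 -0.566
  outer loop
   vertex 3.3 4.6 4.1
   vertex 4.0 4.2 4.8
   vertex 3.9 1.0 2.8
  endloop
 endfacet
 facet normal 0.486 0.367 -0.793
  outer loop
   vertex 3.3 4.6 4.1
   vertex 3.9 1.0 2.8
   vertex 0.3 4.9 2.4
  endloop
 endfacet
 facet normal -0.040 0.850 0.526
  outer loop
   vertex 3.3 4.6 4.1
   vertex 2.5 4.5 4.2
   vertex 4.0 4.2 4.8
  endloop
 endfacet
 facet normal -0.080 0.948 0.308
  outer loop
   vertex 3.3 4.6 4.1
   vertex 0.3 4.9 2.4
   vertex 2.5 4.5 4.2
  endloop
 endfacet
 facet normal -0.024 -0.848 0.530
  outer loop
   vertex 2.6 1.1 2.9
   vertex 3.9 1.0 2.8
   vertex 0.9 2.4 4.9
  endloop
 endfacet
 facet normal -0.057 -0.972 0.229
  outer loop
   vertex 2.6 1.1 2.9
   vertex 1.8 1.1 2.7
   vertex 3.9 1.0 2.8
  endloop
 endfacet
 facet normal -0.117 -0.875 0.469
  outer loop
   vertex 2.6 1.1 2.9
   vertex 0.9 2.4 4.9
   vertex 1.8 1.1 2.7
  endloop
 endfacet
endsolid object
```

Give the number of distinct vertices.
10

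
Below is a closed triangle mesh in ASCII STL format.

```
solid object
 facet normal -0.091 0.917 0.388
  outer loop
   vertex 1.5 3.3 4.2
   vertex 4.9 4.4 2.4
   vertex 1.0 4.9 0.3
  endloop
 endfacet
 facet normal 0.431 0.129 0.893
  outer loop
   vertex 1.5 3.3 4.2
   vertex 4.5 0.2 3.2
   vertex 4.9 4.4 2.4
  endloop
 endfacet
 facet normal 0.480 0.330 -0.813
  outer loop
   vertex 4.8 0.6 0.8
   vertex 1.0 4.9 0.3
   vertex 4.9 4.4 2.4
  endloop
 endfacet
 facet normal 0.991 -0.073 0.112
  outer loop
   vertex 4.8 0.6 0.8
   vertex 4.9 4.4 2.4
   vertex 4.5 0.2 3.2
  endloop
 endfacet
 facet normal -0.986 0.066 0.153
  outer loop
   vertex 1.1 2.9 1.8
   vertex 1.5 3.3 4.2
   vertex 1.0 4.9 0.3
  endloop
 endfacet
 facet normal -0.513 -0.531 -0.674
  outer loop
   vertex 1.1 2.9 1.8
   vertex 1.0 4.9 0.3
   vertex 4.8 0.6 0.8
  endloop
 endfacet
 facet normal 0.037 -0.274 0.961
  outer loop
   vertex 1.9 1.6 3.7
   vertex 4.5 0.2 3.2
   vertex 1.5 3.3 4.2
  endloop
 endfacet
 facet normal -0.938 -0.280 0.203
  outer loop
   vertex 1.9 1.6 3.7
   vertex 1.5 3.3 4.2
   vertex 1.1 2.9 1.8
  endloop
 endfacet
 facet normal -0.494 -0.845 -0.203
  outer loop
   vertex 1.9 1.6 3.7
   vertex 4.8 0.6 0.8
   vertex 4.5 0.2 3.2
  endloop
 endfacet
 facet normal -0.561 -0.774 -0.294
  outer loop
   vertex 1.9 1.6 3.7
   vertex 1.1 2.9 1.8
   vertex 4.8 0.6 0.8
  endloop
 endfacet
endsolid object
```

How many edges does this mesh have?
15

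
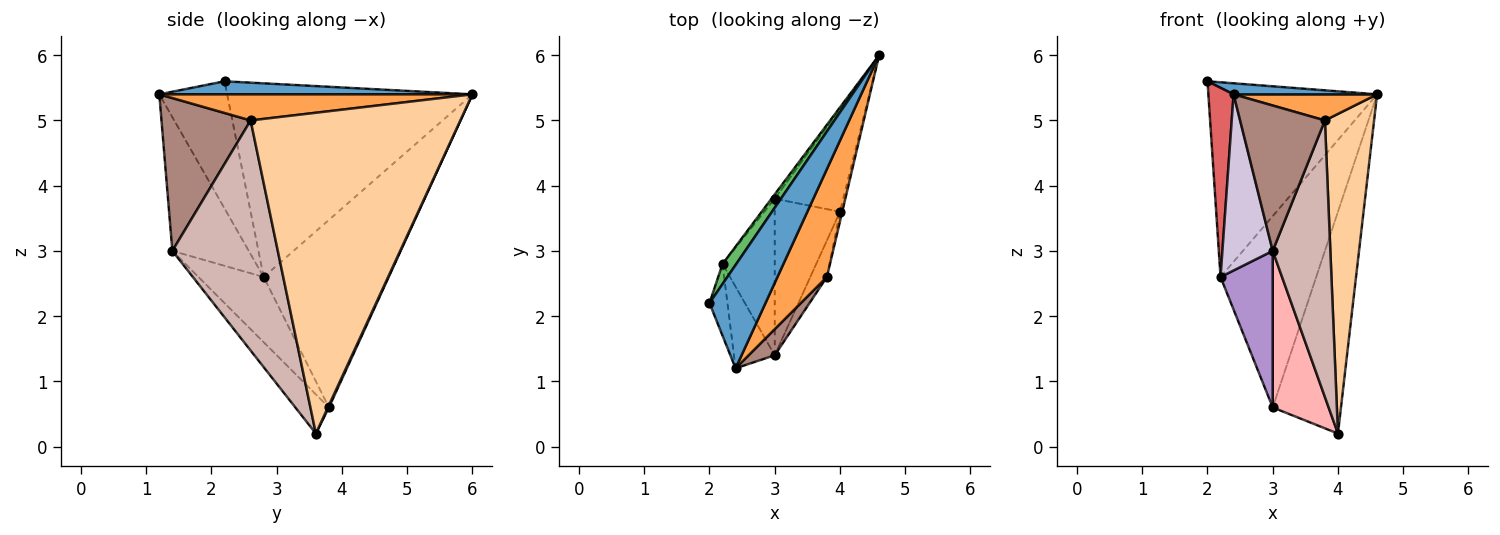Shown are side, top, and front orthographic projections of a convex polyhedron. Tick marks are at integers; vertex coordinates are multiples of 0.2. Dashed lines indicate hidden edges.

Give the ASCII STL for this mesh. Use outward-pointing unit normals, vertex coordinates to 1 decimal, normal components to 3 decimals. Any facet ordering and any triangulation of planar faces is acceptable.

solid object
 facet normal 0.226 -0.103 0.969
  outer loop
   vertex 2.4 1.2 5.4
   vertex 4.6 6.0 5.4
   vertex 2.0 2.2 5.6
  endloop
 endfacet
 facet normal 0.013 0.907 -0.420
  outer loop
   vertex 3.0 3.8 0.6
   vertex 4.6 6.0 5.4
   vertex 4.0 3.6 0.2
  endloop
 endfacet
 facet normal 0.456 -0.209 0.865
  outer loop
   vertex 3.8 2.6 5.0
   vertex 4.6 6.0 5.4
   vertex 2.4 1.2 5.4
  endloop
 endfacet
 facet normal 0.974 -0.228 -0.007
  outer loop
   vertex 3.8 2.6 5.0
   vertex 4.0 3.6 0.2
   vertex 4.6 6.0 5.4
  endloop
 endfacet
 facet normal -0.822 0.566 0.058
  outer loop
   vertex 2.2 2.8 2.6
   vertex 2.0 2.2 5.6
   vertex 4.6 6.0 5.4
  endloop
 endfacet
 facet normal -0.794 0.608 -0.014
  outer loop
   vertex 2.2 2.8 2.6
   vertex 4.6 6.0 5.4
   vertex 3.0 3.8 0.6
  endloop
 endfacet
 facet normal -0.929 -0.345 -0.131
  outer loop
   vertex 2.2 2.8 2.6
   vertex 2.4 1.2 5.4
   vertex 2.0 2.2 5.6
  endloop
 endfacet
 facet normal -0.391 -0.651 -0.651
  outer loop
   vertex 3.0 1.4 3.0
   vertex 3.0 3.8 0.6
   vertex 4.0 3.6 0.2
  endloop
 endfacet
 facet normal -0.662 -0.530 -0.530
  outer loop
   vertex 3.0 1.4 3.0
   vertex 2.2 2.8 2.6
   vertex 3.0 3.8 0.6
  endloop
 endfacet
 facet normal -0.809 -0.533 -0.247
  outer loop
   vertex 3.0 1.4 3.0
   vertex 2.4 1.2 5.4
   vertex 2.2 2.8 2.6
  endloop
 endfacet
 facet normal 0.719 -0.684 0.123
  outer loop
   vertex 3.0 1.4 3.0
   vertex 3.8 2.6 5.0
   vertex 2.4 1.2 5.4
  endloop
 endfacet
 facet normal 0.876 -0.479 -0.063
  outer loop
   vertex 3.0 1.4 3.0
   vertex 4.0 3.6 0.2
   vertex 3.8 2.6 5.0
  endloop
 endfacet
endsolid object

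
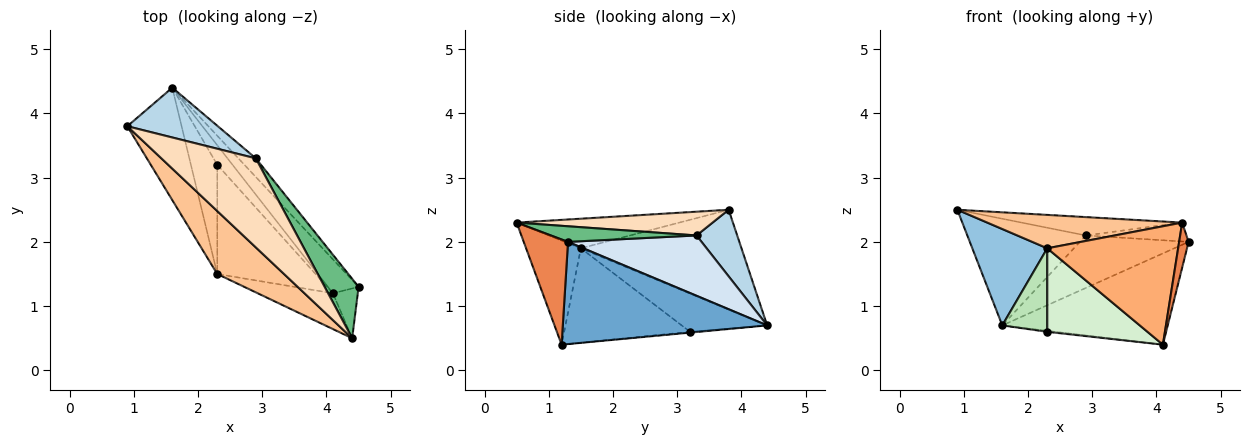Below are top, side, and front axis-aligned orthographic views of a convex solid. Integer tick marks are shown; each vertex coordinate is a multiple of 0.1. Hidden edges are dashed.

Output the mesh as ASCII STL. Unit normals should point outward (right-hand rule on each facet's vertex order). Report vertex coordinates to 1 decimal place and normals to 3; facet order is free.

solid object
 facet normal 0.757 0.613 -0.228
  outer loop
   vertex 4.1 1.2 0.4
   vertex 1.6 4.4 0.7
   vertex 4.5 1.3 2.0
  endloop
 endfacet
 facet normal -0.813 -0.379 -0.442
  outer loop
   vertex 2.3 1.5 1.9
   vertex 0.9 3.8 2.5
   vertex 1.6 4.4 0.7
  endloop
 endfacet
 facet normal 0.297 0.865 0.404
  outer loop
   vertex 2.9 3.3 2.1
   vertex 1.6 4.4 0.7
   vertex 0.9 3.8 2.5
  endloop
 endfacet
 facet normal 0.757 0.616 -0.218
  outer loop
   vertex 2.9 3.3 2.1
   vertex 4.5 1.3 2.0
   vertex 1.6 4.4 0.7
  endloop
 endfacet
 facet normal 0.953 -0.204 -0.225
  outer loop
   vertex 4.4 0.5 2.3
   vertex 4.1 1.2 0.4
   vertex 4.5 1.3 2.0
  endloop
 endfacet
 facet normal -0.372 -0.889 -0.269
  outer loop
   vertex 4.4 0.5 2.3
   vertex 2.3 1.5 1.9
   vertex 4.1 1.2 0.4
  endloop
 endfacet
 facet normal -0.365 -0.436 0.823
  outer loop
   vertex 4.4 0.5 2.3
   vertex 0.9 3.8 2.5
   vertex 2.3 1.5 1.9
  endloop
 endfacet
 facet normal 0.239 0.196 0.951
  outer loop
   vertex 4.4 0.5 2.3
   vertex 2.9 3.3 2.1
   vertex 0.9 3.8 2.5
  endloop
 endfacet
 facet normal 0.401 0.277 0.873
  outer loop
   vertex 4.4 0.5 2.3
   vertex 4.5 1.3 2.0
   vertex 2.9 3.3 2.1
  endloop
 endfacet
 facet normal -0.052 0.052 -0.997
  outer loop
   vertex 2.3 3.2 0.6
   vertex 1.6 4.4 0.7
   vertex 4.1 1.2 0.4
  endloop
 endfacet
 facet normal -0.756 -0.398 -0.520
  outer loop
   vertex 2.3 3.2 0.6
   vertex 2.3 1.5 1.9
   vertex 1.6 4.4 0.7
  endloop
 endfacet
 facet normal -0.607 -0.483 -0.631
  outer loop
   vertex 2.3 3.2 0.6
   vertex 4.1 1.2 0.4
   vertex 2.3 1.5 1.9
  endloop
 endfacet
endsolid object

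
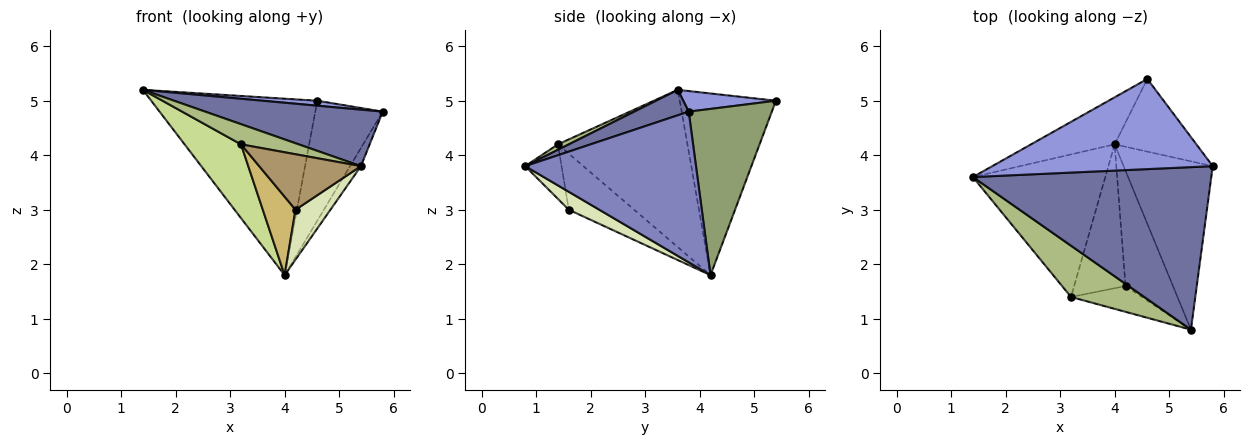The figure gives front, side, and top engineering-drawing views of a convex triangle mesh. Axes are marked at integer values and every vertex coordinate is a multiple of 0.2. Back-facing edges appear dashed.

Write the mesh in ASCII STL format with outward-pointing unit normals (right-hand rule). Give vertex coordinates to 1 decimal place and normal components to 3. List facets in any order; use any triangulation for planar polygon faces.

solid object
 facet normal 0.100 -0.327 0.940
  outer loop
   vertex 5.4 0.8 3.8
   vertex 5.8 3.8 4.8
   vertex 1.4 3.6 5.2
  endloop
 endfacet
 facet normal 0.859 0.055 -0.508
  outer loop
   vertex 4.0 4.2 1.8
   vertex 5.8 3.8 4.8
   vertex 5.4 0.8 3.8
  endloop
 endfacet
 facet normal 0.093 -0.055 0.994
  outer loop
   vertex 4.6 5.4 5.0
   vertex 1.4 3.6 5.2
   vertex 5.8 3.8 4.8
  endloop
 endfacet
 facet normal -0.488 0.843 -0.225
  outer loop
   vertex 4.6 5.4 5.0
   vertex 4.0 4.2 1.8
   vertex 1.4 3.6 5.2
  endloop
 endfacet
 facet normal 0.725 0.589 -0.357
  outer loop
   vertex 4.6 5.4 5.0
   vertex 5.8 3.8 4.8
   vertex 4.0 4.2 1.8
  endloop
 endfacet
 facet normal 0.069 -0.365 0.928
  outer loop
   vertex 3.2 1.4 4.2
   vertex 5.4 0.8 3.8
   vertex 1.4 3.6 5.2
  endloop
 endfacet
 facet normal -0.726 -0.316 -0.611
  outer loop
   vertex 3.2 1.4 4.2
   vertex 1.4 3.6 5.2
   vertex 4.0 4.2 1.8
  endloop
 endfacet
 facet normal 0.328 -0.375 -0.867
  outer loop
   vertex 4.2 1.6 3.0
   vertex 4.0 4.2 1.8
   vertex 5.4 0.8 3.8
  endloop
 endfacet
 facet normal -0.308 -0.863 -0.401
  outer loop
   vertex 4.2 1.6 3.0
   vertex 5.4 0.8 3.8
   vertex 3.2 1.4 4.2
  endloop
 endfacet
 facet normal -0.692 -0.346 -0.634
  outer loop
   vertex 4.2 1.6 3.0
   vertex 3.2 1.4 4.2
   vertex 4.0 4.2 1.8
  endloop
 endfacet
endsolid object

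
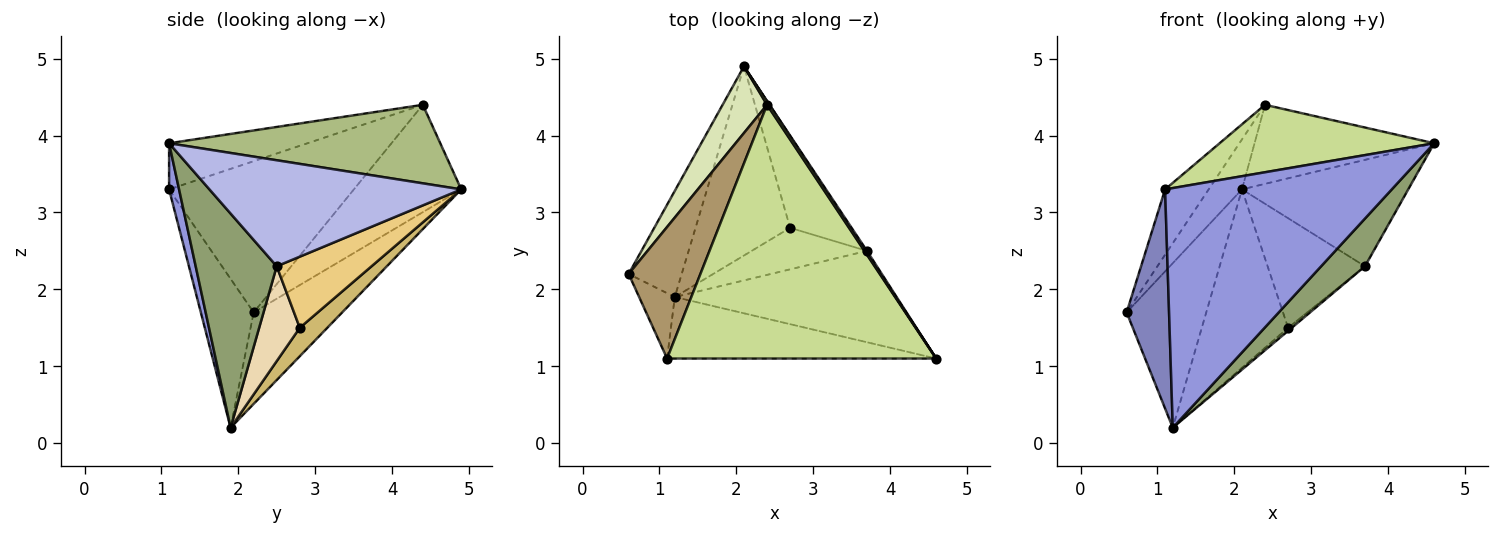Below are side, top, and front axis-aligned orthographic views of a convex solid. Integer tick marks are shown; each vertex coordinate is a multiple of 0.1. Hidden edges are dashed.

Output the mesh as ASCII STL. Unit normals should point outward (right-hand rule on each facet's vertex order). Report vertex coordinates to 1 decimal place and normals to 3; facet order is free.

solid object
 facet normal -0.683 0.614 -0.396
  outer loop
   vertex 1.2 1.9 0.2
   vertex 0.6 2.2 1.7
   vertex 2.1 4.9 3.3
  endloop
 endfacet
 facet normal -0.767 -0.615 -0.184
  outer loop
   vertex 1.1 1.1 3.3
   vertex 0.6 2.2 1.7
   vertex 1.2 1.9 0.2
  endloop
 endfacet
 facet normal 0.043 -0.968 -0.248
  outer loop
   vertex 1.1 1.1 3.3
   vertex 1.2 1.9 0.2
   vertex 4.6 1.1 3.9
  endloop
 endfacet
 facet normal 0.834 0.551 0.013
  outer loop
   vertex 3.7 2.5 2.3
   vertex 2.1 4.9 3.3
   vertex 4.6 1.1 3.9
  endloop
 endfacet
 facet normal 0.650 -0.352 -0.673
  outer loop
   vertex 3.7 2.5 2.3
   vertex 4.6 1.1 3.9
   vertex 1.2 1.9 0.2
  endloop
 endfacet
 facet normal 0.833 0.552 0.024
  outer loop
   vertex 2.4 4.4 4.4
   vertex 4.6 1.1 3.9
   vertex 2.1 4.9 3.3
  endloop
 endfacet
 facet normal -0.163 -0.253 0.953
  outer loop
   vertex 2.4 4.4 4.4
   vertex 1.1 1.1 3.3
   vertex 4.6 1.1 3.9
  endloop
 endfacet
 facet normal -0.888 0.276 0.368
  outer loop
   vertex 2.4 4.4 4.4
   vertex 2.1 4.9 3.3
   vertex 0.6 2.2 1.7
  endloop
 endfacet
 facet normal -0.884 0.208 0.419
  outer loop
   vertex 2.4 4.4 4.4
   vertex 0.6 2.2 1.7
   vertex 1.1 1.1 3.3
  endloop
 endfacet
 facet normal 0.214 0.670 -0.711
  outer loop
   vertex 2.7 2.8 1.5
   vertex 1.2 1.9 0.2
   vertex 2.1 4.9 3.3
  endloop
 endfacet
 facet normal 0.597 0.613 -0.517
  outer loop
   vertex 2.7 2.8 1.5
   vertex 2.1 4.9 3.3
   vertex 3.7 2.5 2.3
  endloop
 endfacet
 facet normal 0.634 0.057 -0.771
  outer loop
   vertex 2.7 2.8 1.5
   vertex 3.7 2.5 2.3
   vertex 1.2 1.9 0.2
  endloop
 endfacet
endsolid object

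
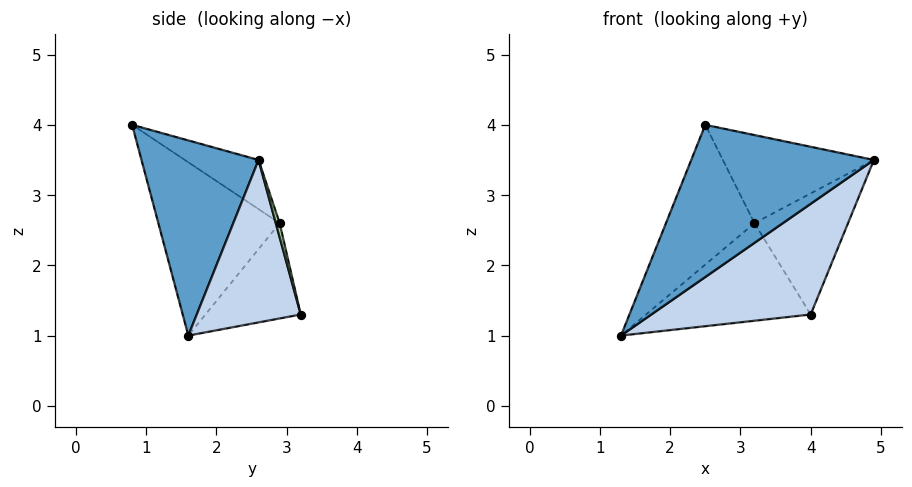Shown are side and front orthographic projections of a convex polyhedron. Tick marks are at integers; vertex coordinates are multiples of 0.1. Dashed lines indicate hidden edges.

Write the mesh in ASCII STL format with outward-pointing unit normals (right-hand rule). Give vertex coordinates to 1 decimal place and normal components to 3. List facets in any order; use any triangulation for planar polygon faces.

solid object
 facet normal 0.494 -0.770 -0.403
  outer loop
   vertex 2.5 0.8 4.0
   vertex 1.3 1.6 1.0
   vertex 4.9 2.6 3.5
  endloop
 endfacet
 facet normal 0.498 -0.763 -0.412
  outer loop
   vertex 4.0 3.2 1.3
   vertex 4.9 2.6 3.5
   vertex 1.3 1.6 1.0
  endloop
 endfacet
 facet normal -0.728 0.531 0.433
  outer loop
   vertex 3.2 2.9 2.6
   vertex 1.3 1.6 1.0
   vertex 2.5 0.8 4.0
  endloop
 endfacet
 facet normal -0.498 0.860 -0.108
  outer loop
   vertex 3.2 2.9 2.6
   vertex 4.0 3.2 1.3
   vertex 1.3 1.6 1.0
  endloop
 endfacet
 facet normal -0.291 0.596 0.748
  outer loop
   vertex 3.2 2.9 2.6
   vertex 2.5 0.8 4.0
   vertex 4.9 2.6 3.5
  endloop
 endfacet
 facet normal 0.040 0.968 0.248
  outer loop
   vertex 3.2 2.9 2.6
   vertex 4.9 2.6 3.5
   vertex 4.0 3.2 1.3
  endloop
 endfacet
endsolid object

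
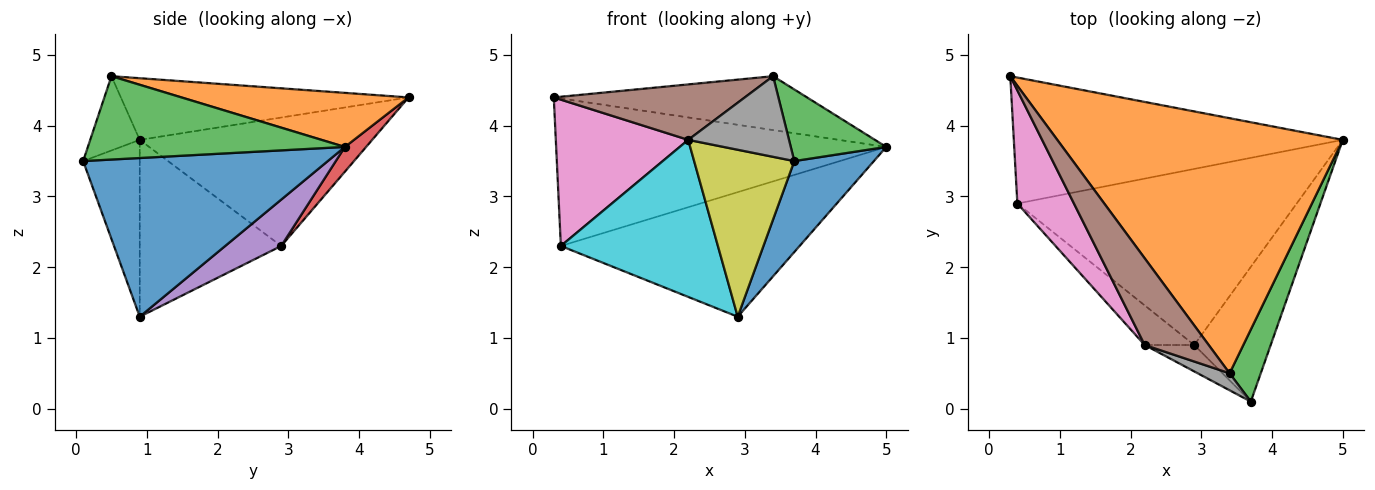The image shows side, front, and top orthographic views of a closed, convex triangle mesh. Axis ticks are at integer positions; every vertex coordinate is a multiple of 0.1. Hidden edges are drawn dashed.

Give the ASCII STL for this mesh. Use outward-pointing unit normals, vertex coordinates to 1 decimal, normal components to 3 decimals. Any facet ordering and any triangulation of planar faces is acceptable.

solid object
 facet normal 0.864 -0.281 -0.417
  outer loop
   vertex 2.9 0.9 1.3
   vertex 5.0 3.8 3.7
   vertex 3.7 0.1 3.5
  endloop
 endfacet
 facet normal 0.182 0.203 0.962
  outer loop
   vertex 3.4 0.5 4.7
   vertex 5.0 3.8 3.7
   vertex 0.3 4.7 4.4
  endloop
 endfacet
 facet normal 0.885 -0.329 0.331
  outer loop
   vertex 3.4 0.5 4.7
   vertex 3.7 0.1 3.5
   vertex 5.0 3.8 3.7
  endloop
 endfacet
 facet normal 0.049 0.759 -0.649
  outer loop
   vertex 0.4 2.9 2.3
   vertex 0.3 4.7 4.4
   vertex 5.0 3.8 3.7
  endloop
 endfacet
 facet normal 0.134 0.572 -0.809
  outer loop
   vertex 0.4 2.9 2.3
   vertex 5.0 3.8 3.7
   vertex 2.9 0.9 1.3
  endloop
 endfacet
 facet normal -0.630 -0.418 0.654
  outer loop
   vertex 2.2 0.9 3.8
   vertex 3.4 0.5 4.7
   vertex 0.3 4.7 4.4
  endloop
 endfacet
 facet normal -0.812 -0.462 0.358
  outer loop
   vertex 2.2 0.9 3.8
   vertex 0.3 4.7 4.4
   vertex 0.4 2.9 2.3
  endloop
 endfacet
 facet normal -0.433 -0.882 0.186
  outer loop
   vertex 2.2 0.9 3.8
   vertex 3.7 0.1 3.5
   vertex 3.4 0.5 4.7
  endloop
 endfacet
 facet normal -0.487 -0.863 -0.136
  outer loop
   vertex 2.2 0.9 3.8
   vertex 2.9 0.9 1.3
   vertex 3.7 0.1 3.5
  endloop
 endfacet
 facet normal -0.658 -0.730 -0.184
  outer loop
   vertex 2.2 0.9 3.8
   vertex 0.4 2.9 2.3
   vertex 2.9 0.9 1.3
  endloop
 endfacet
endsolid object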